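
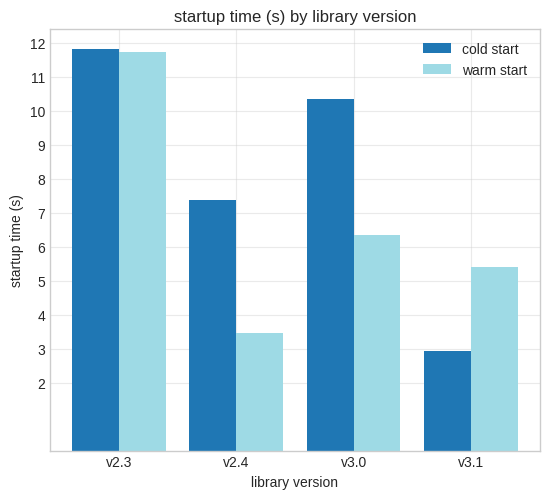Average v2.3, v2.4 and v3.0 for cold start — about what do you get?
(12 + 7 + 10) / 3 ≈ 10.

≈ 10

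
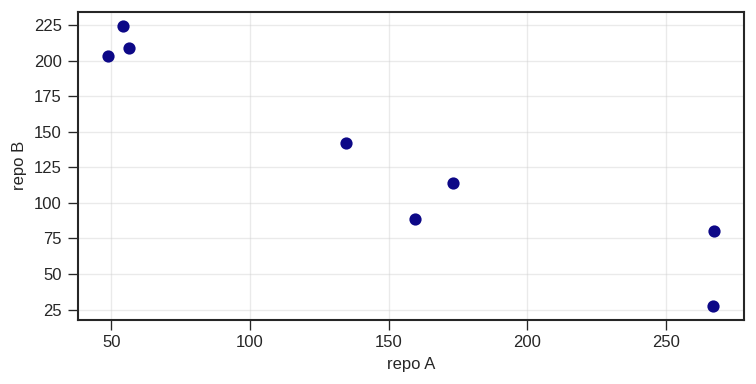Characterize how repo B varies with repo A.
negative, strong

Points are negatively correlated; strong (|r| ≈ 1.0).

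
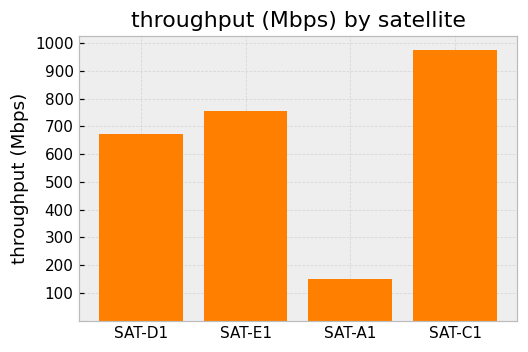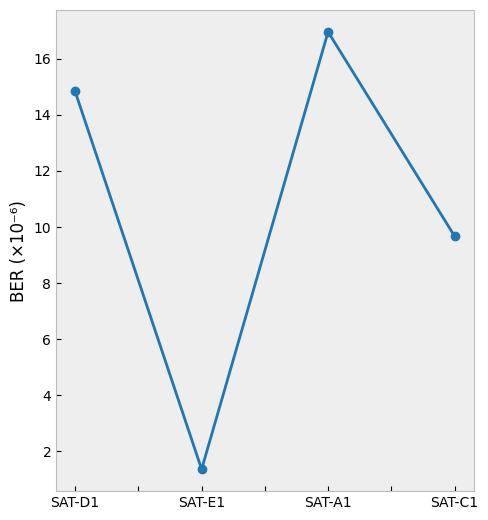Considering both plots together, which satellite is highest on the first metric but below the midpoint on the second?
Chart 2 median BER (×10⁻⁶) ≈ 12; below-median satellites: SAT-E1, SAT-C1. Among those, SAT-C1 has the highest throughput (Mbps) (≈ 1000).

SAT-C1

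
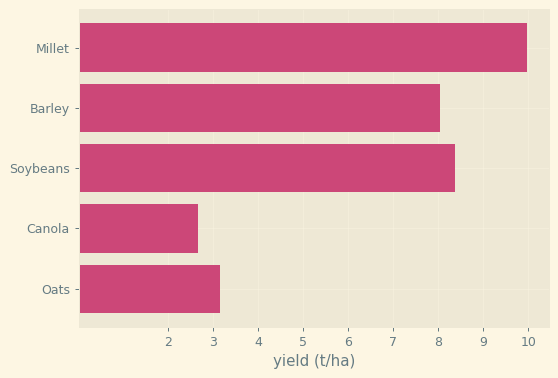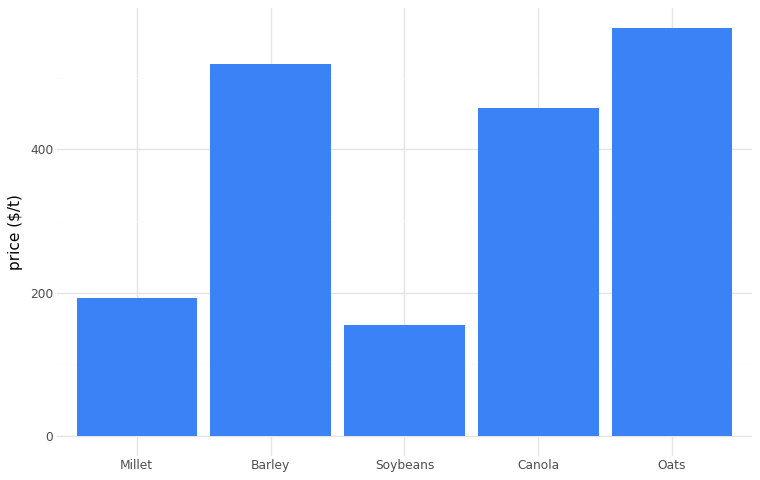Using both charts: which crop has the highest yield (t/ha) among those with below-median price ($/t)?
Millet

Chart 2 median price ($/t) ≈ 500; below-median crops: Millet, Soybeans. Among those, Millet has the highest yield (t/ha) (≈ 10).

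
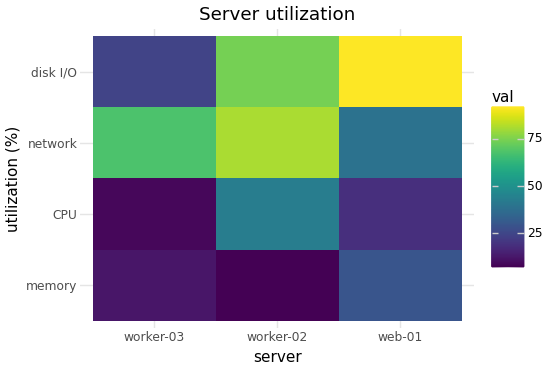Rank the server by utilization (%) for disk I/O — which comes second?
worker-02

Top 3 for disk I/O: web-01 ≈ 90, worker-02 ≈ 70, worker-03 ≈ 20.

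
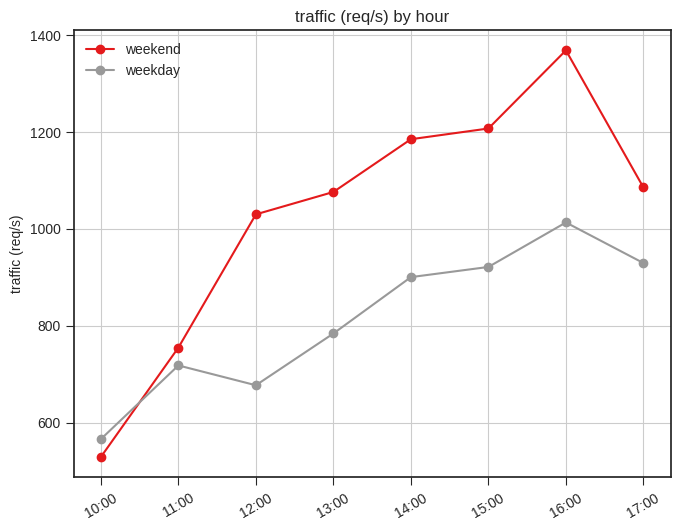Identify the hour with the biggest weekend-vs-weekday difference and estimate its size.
16:00, ≈ 400 req/s

16:00: weekend ≈ 1400, weekday ≈ 1000 → gap ≈ 400. Next-largest (12:00) is only ≈ 300.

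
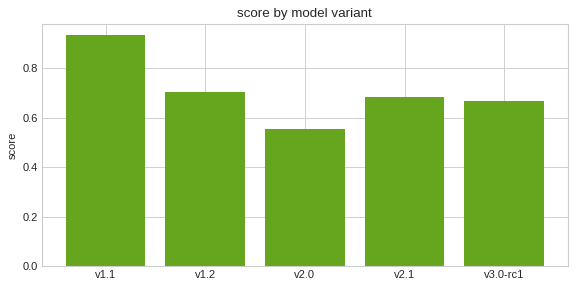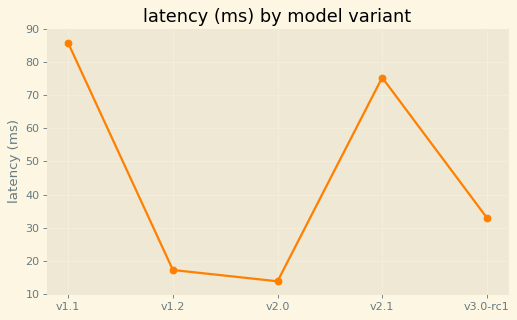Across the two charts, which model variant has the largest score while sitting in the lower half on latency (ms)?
Chart 2 median latency (ms) ≈ 30; below-median model variants: v1.2, v2.0. Among those, v1.2 has the highest score (≈ 0.7).

v1.2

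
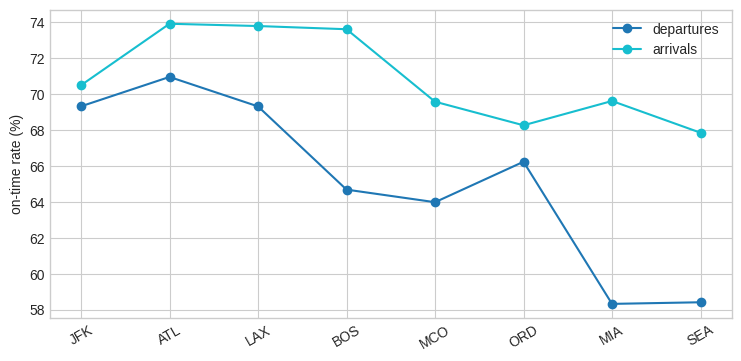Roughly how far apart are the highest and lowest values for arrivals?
Max ATL ≈ 74, min SEA ≈ 68; range ≈ 6.

≈ 6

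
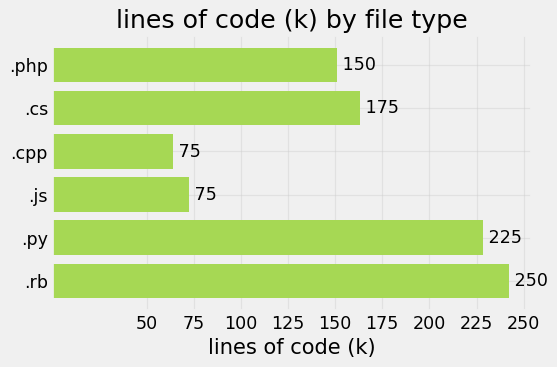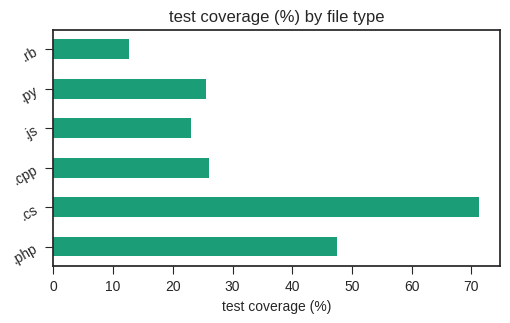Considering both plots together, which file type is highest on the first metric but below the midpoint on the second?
Chart 2 median test coverage (%) ≈ 30; below-median file types: .js, .py, .rb. Among those, .rb has the highest lines of code (k) (≈ 250).

.rb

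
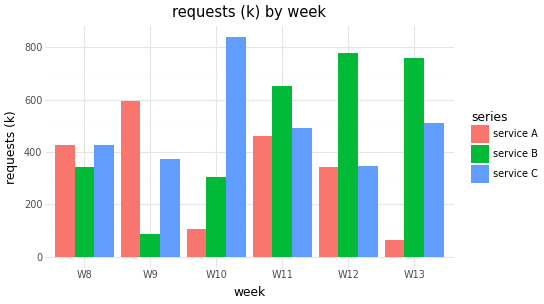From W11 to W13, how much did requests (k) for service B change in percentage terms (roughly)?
≈ +14.3%

W11 ≈ 700, W13 ≈ 800; (800 − 700) / 700 ≈ +14.3%.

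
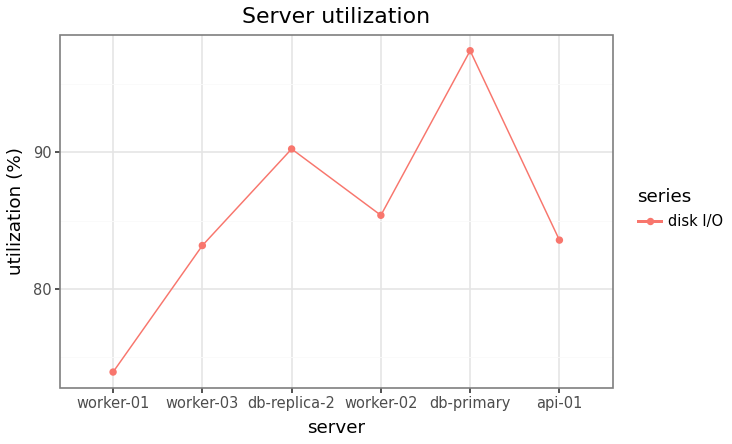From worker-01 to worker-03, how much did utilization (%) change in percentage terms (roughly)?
≈ +13.5%

worker-01 ≈ 74, worker-03 ≈ 84; (84 − 74) / 74 ≈ +13.5%.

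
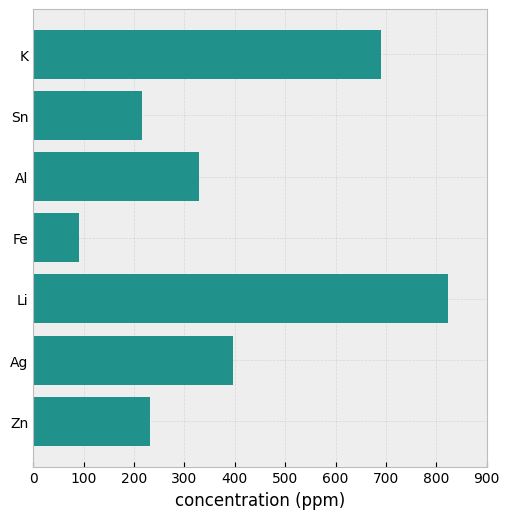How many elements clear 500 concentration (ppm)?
Above 500: K, Li.

2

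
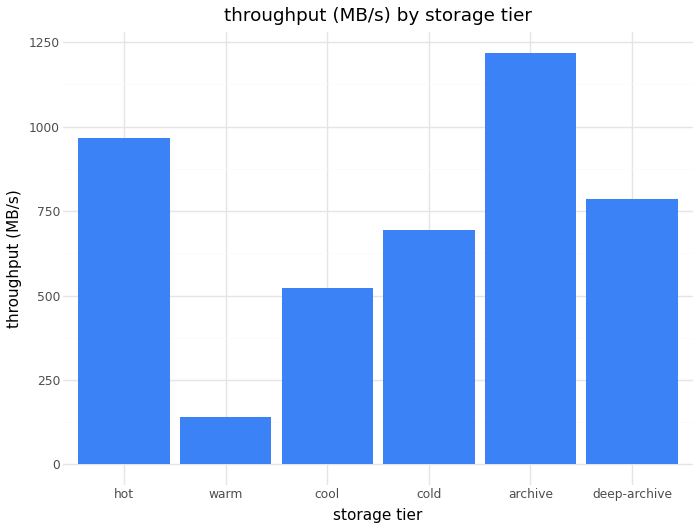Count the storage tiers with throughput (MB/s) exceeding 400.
Above 400: hot, cool, cold, archive, deep-archive.

5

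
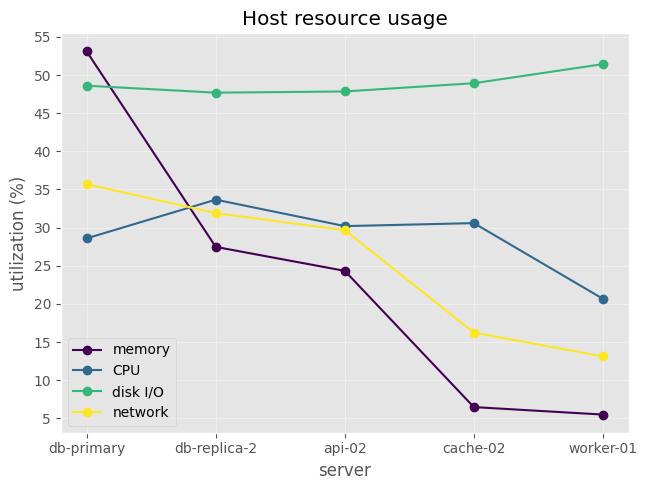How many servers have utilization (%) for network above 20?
Above 20: db-primary, db-replica-2, api-02.

3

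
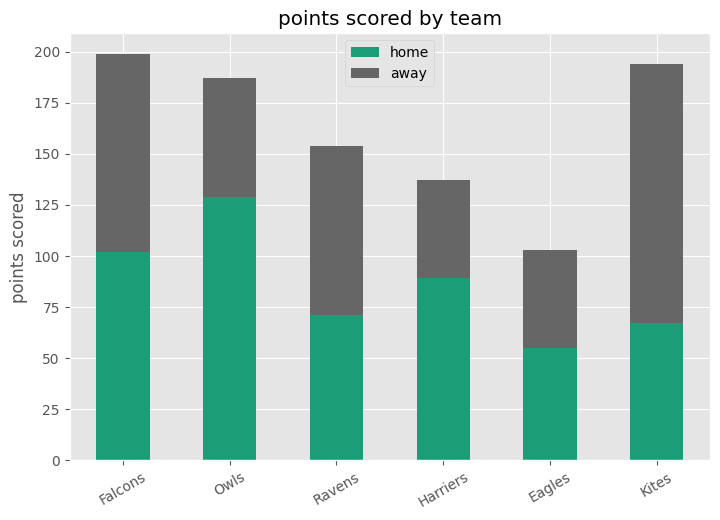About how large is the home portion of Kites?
home top ≈ 60, bottom ≈ 0; segment ≈ 60.

≈ 60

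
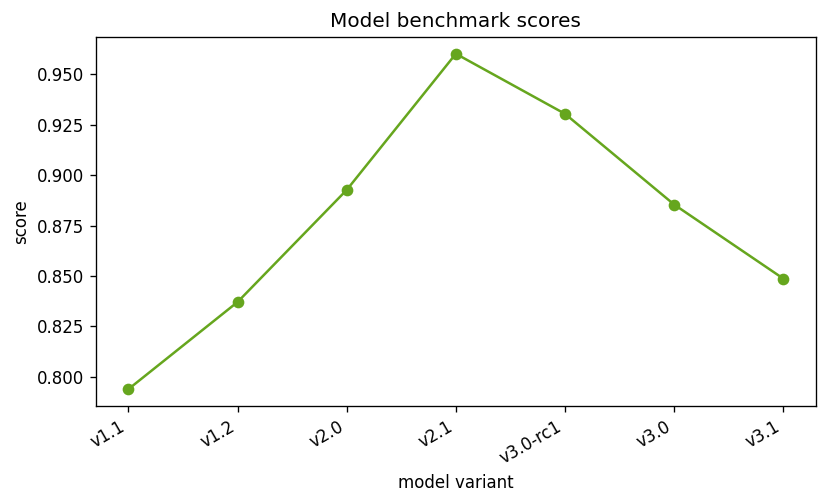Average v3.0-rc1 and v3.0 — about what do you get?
≈ 0.91

(0.94 + 0.88) / 2 ≈ 0.91.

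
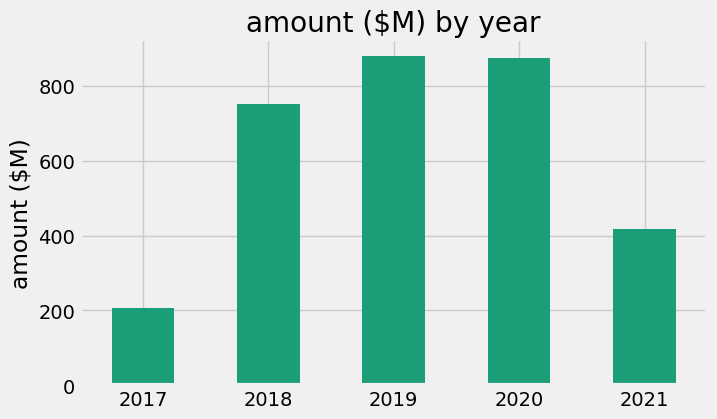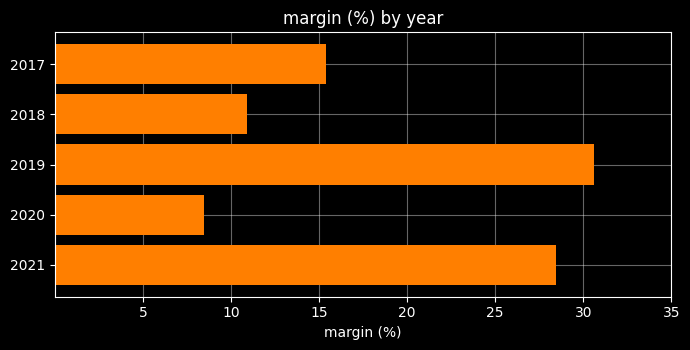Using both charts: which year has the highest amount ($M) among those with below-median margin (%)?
Chart 2 median margin (%) ≈ 15; below-median years: 2018, 2020. Among those, 2020 has the highest amount ($M) (≈ 900).

2020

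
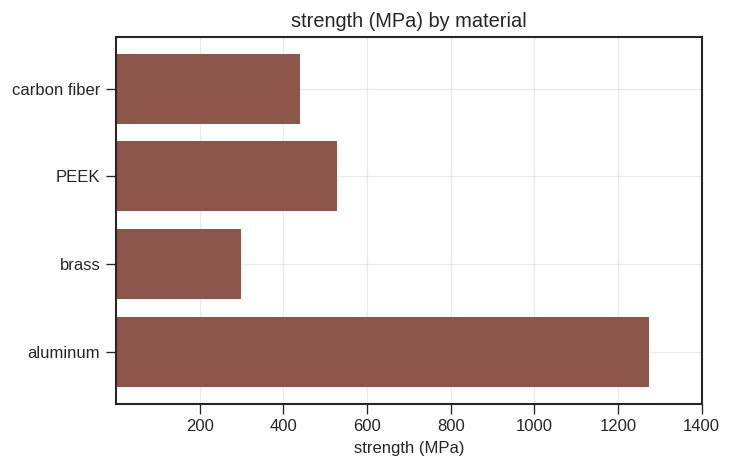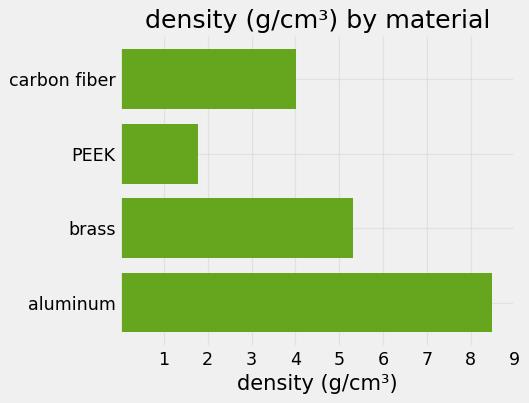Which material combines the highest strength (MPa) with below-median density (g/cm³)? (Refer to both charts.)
Chart 2 median density (g/cm³) ≈ 5; below-median materials: carbon fiber, PEEK. Among those, PEEK has the highest strength (MPa) (≈ 600).

PEEK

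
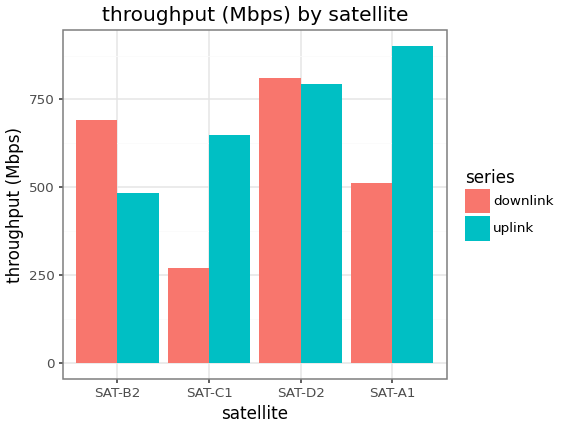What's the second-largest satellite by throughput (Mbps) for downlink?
Top 3 for downlink: SAT-D2 ≈ 800, SAT-B2 ≈ 700, SAT-A1 ≈ 500.

SAT-B2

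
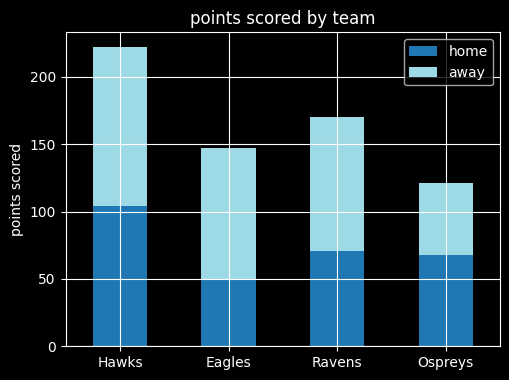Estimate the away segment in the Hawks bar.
≈ 120

away top ≈ 220, bottom ≈ 100; segment ≈ 120.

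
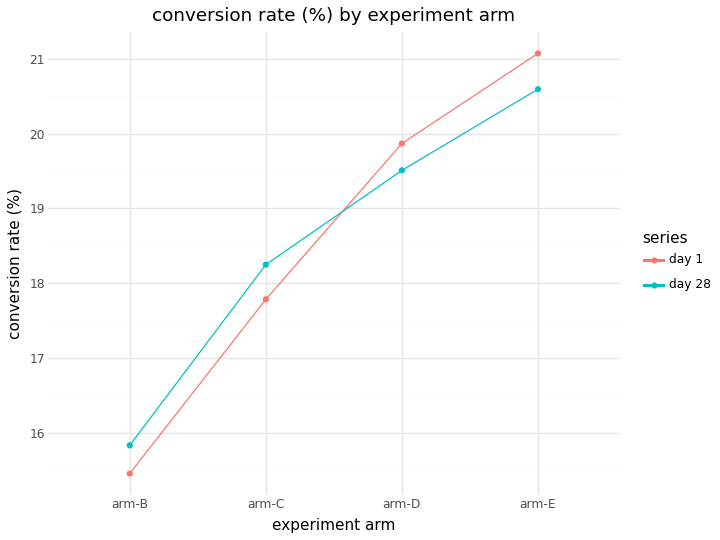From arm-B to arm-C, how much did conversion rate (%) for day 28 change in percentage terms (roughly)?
≈ +12.5%

arm-B ≈ 16.0, arm-C ≈ 18.0; (18.0 − 16.0) / 16.0 ≈ +12.5%.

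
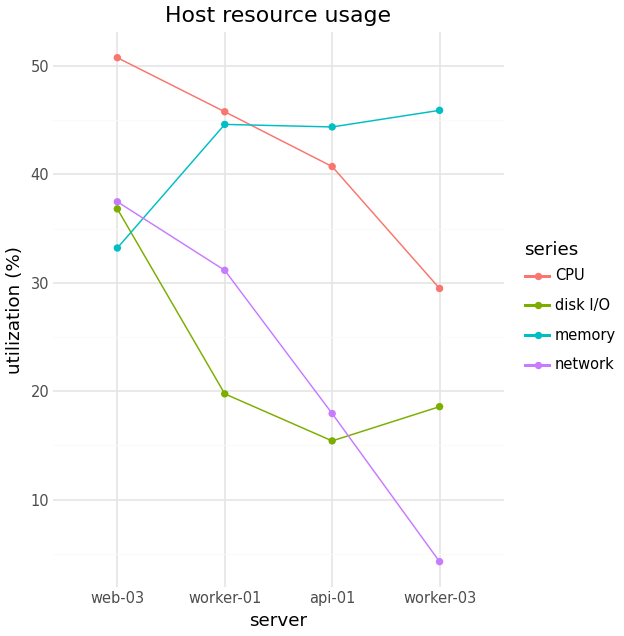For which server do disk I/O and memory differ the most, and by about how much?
api-01, ≈ 30 %

api-01: disk I/O ≈ 15, memory ≈ 45 → gap ≈ 30. Next-largest (worker-03) is only ≈ 25.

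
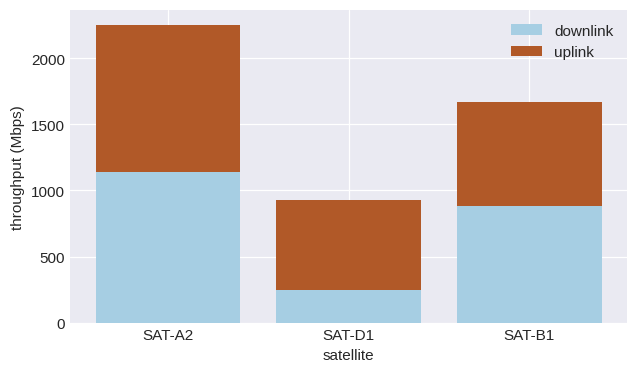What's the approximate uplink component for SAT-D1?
≈ 800

uplink top ≈ 1000, bottom ≈ 200; segment ≈ 800.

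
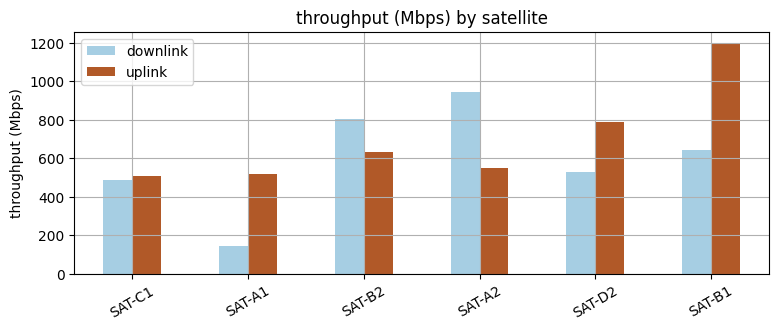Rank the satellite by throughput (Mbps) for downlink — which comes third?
SAT-B1

Top 4 for downlink: SAT-A2 ≈ 900, SAT-B2 ≈ 800, SAT-B1 ≈ 600, SAT-D2 ≈ 500.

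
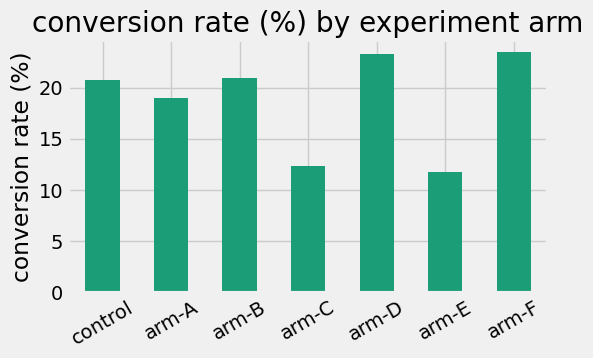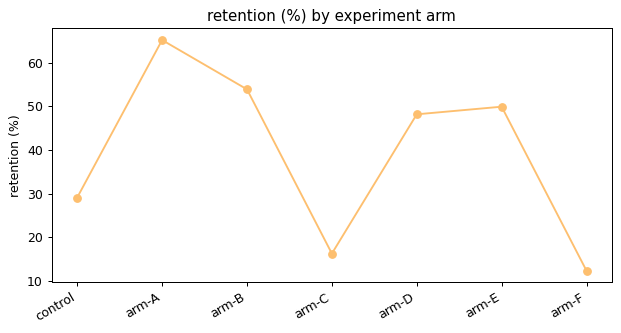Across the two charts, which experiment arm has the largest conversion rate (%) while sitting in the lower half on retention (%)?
Chart 2 median retention (%) ≈ 50; below-median experiment arms: control, arm-C, arm-F. Among those, arm-F has the highest conversion rate (%) (≈ 25).

arm-F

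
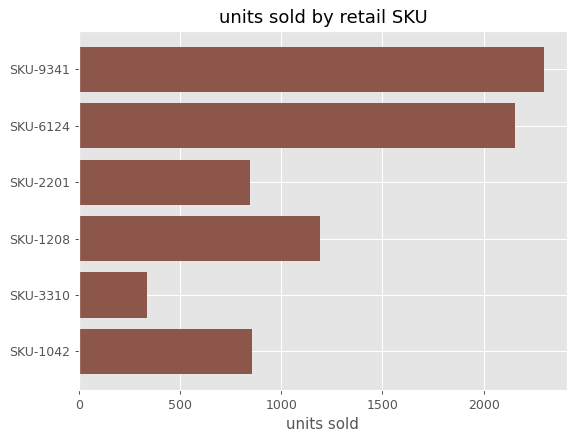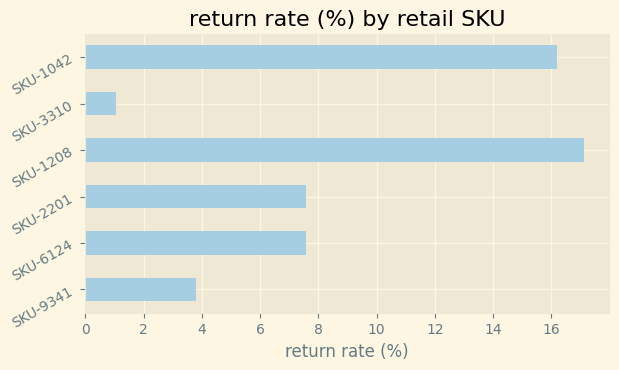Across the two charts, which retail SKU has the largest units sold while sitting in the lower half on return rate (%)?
SKU-9341

Chart 2 median return rate (%) ≈ 8; below-median retail SKUs: SKU-9341, SKU-6124, SKU-3310. Among those, SKU-9341 has the highest units sold (≈ 2500).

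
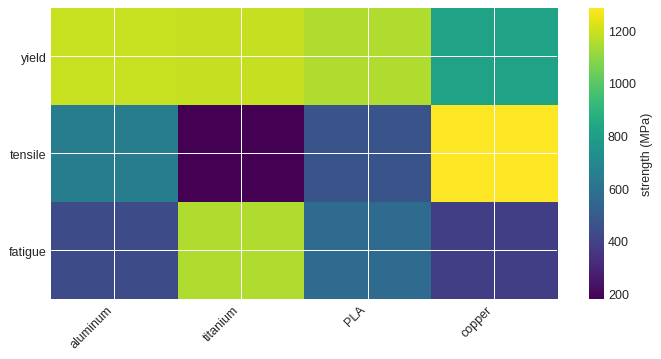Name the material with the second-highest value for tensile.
Top 3 for tensile: copper ≈ 1300, aluminum ≈ 600, PLA ≈ 500.

aluminum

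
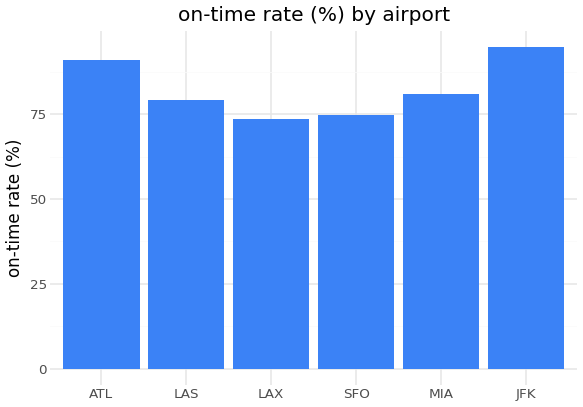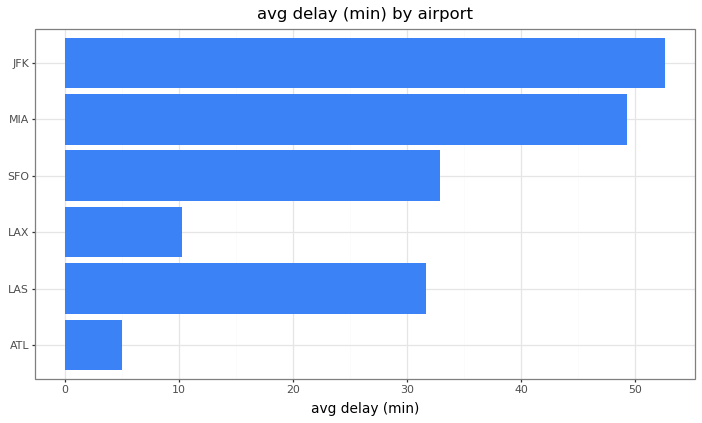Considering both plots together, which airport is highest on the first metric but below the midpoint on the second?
ATL

Chart 2 median avg delay (min) ≈ 30; below-median airports: ATL, LAS, LAX. Among those, ATL has the highest on-time rate (%) (≈ 90).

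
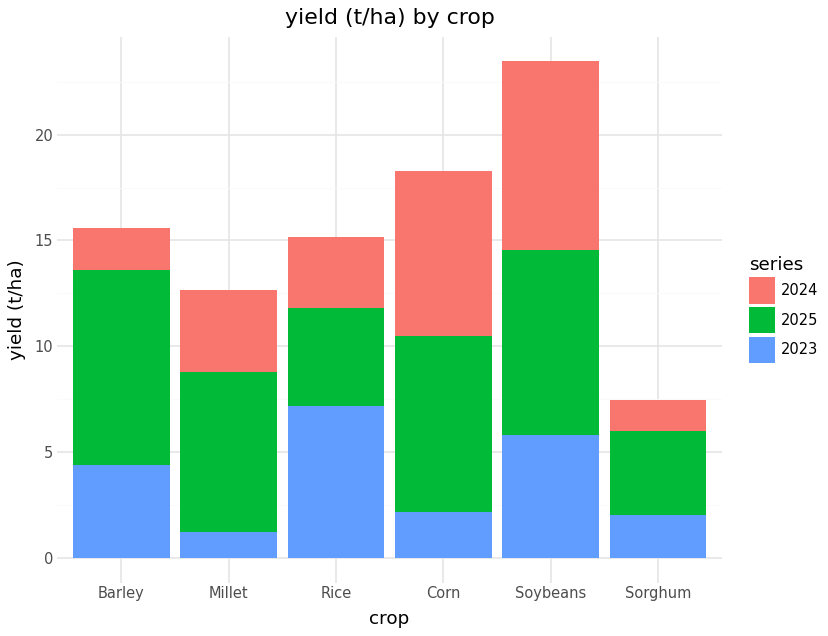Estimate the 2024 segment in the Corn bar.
2024 top ≈ 18, bottom ≈ 10; segment ≈ 8.

≈ 8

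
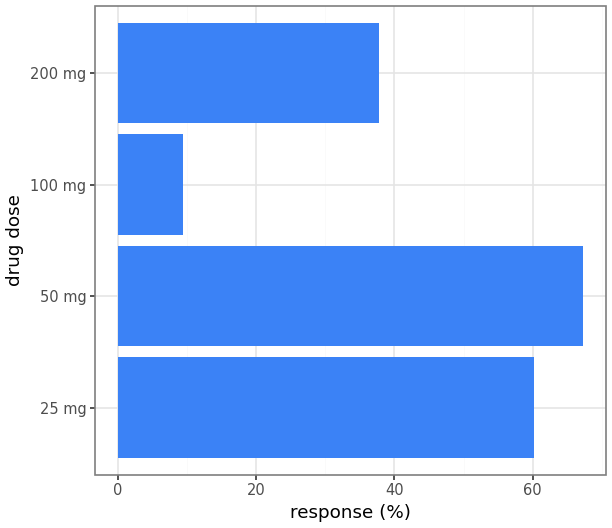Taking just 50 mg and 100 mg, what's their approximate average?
(70 + 10) / 2 ≈ 40.

≈ 40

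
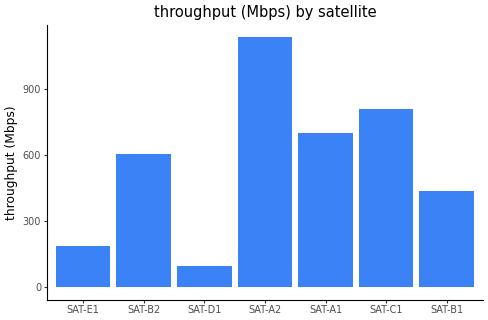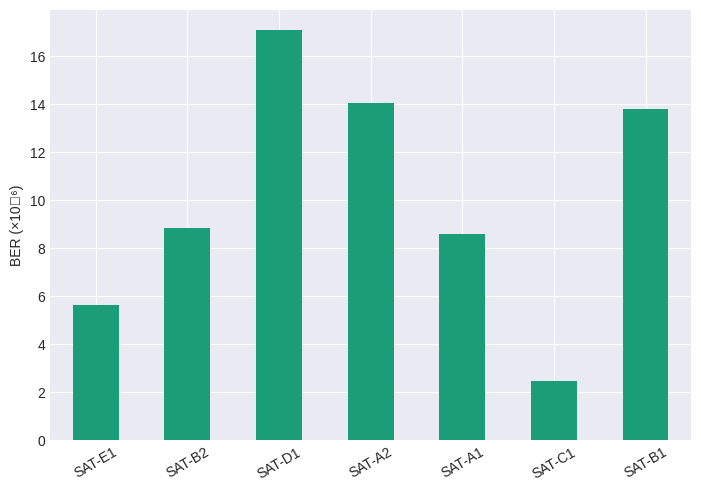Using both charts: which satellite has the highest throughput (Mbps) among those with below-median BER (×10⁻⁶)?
Chart 2 median BER (×10⁻⁶) ≈ 8; below-median satellites: SAT-E1, SAT-A1, SAT-C1. Among those, SAT-C1 has the highest throughput (Mbps) (≈ 800).

SAT-C1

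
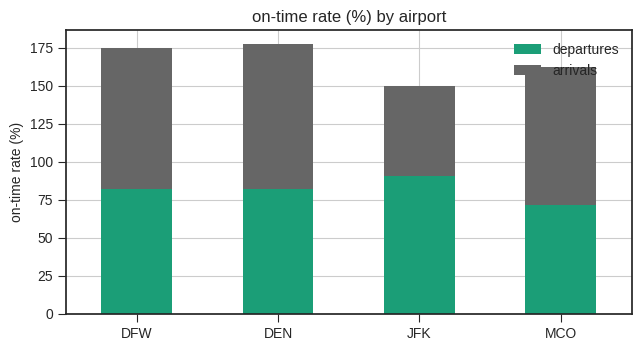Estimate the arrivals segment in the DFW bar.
≈ 100

arrivals top ≈ 180, bottom ≈ 80; segment ≈ 100.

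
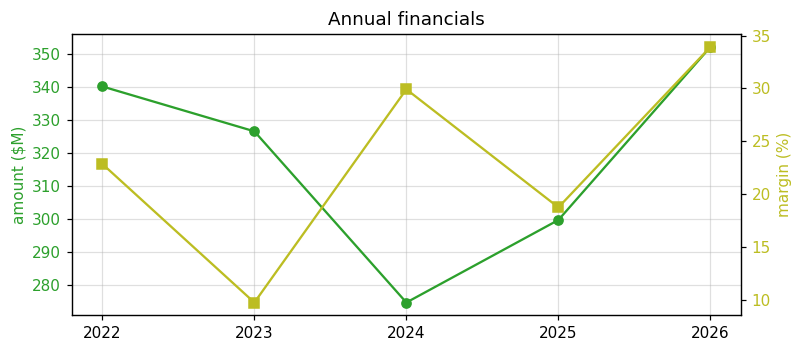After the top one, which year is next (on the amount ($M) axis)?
Top 3 (on the amount ($M) axis): 2026 ≈ 350, 2022 ≈ 340, 2023 ≈ 330.

2022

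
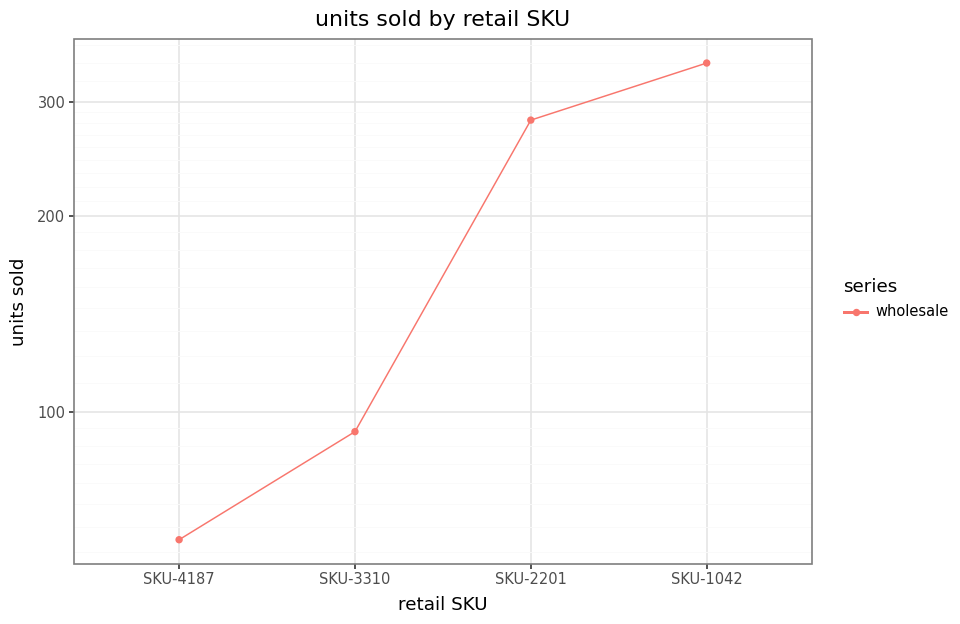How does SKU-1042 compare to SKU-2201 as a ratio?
SKU-1042 ≈ 350, SKU-2201 ≈ 275; 350/275 ≈ 1.27.

≈ 1.27×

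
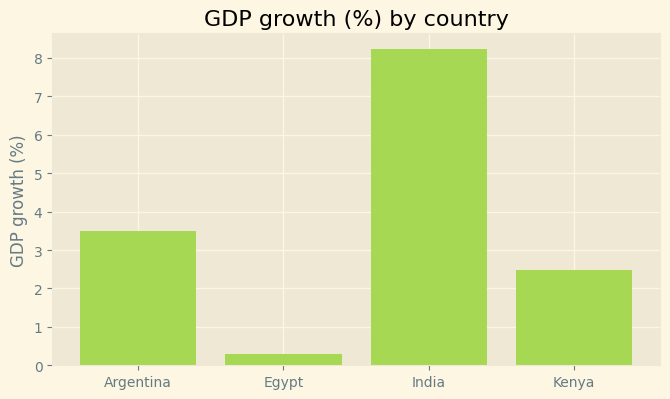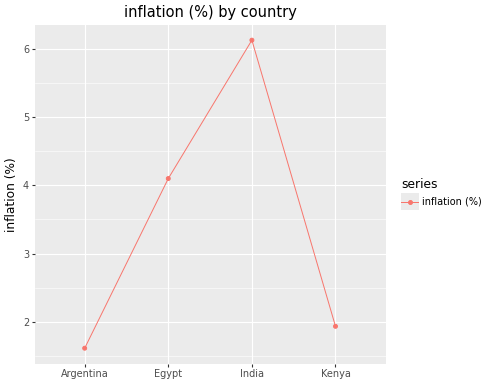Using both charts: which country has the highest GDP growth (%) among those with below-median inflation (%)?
Chart 2 median inflation (%) ≈ 3; below-median countries: Argentina, Kenya. Among those, Argentina has the highest GDP growth (%) (≈ 3).

Argentina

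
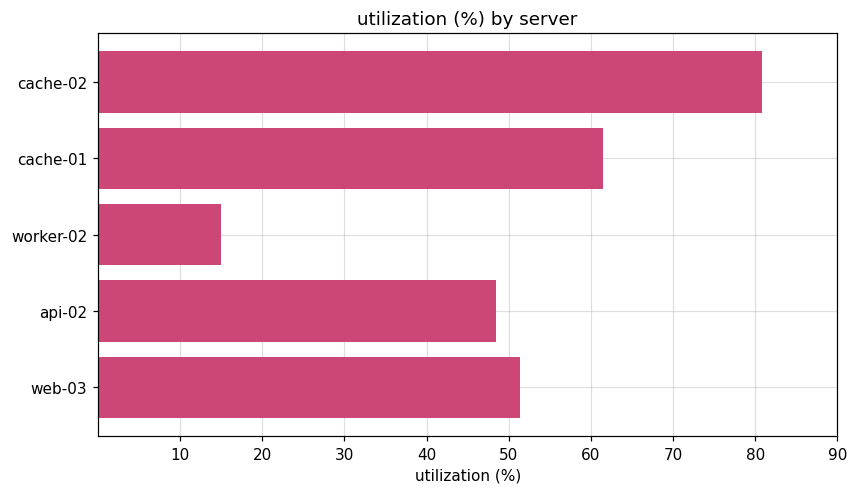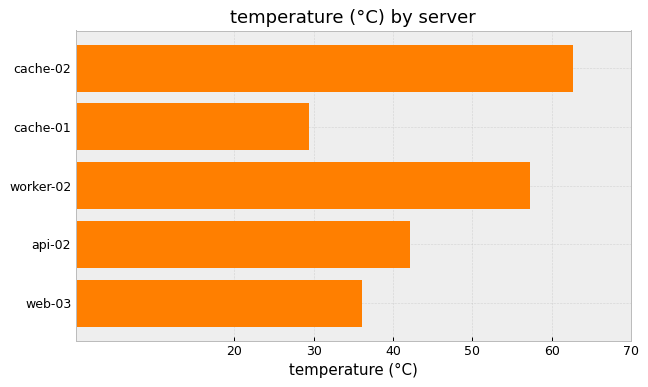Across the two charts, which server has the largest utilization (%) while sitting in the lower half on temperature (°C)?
cache-01

Chart 2 median temperature (°C) ≈ 40; below-median servers: cache-01, web-03. Among those, cache-01 has the highest utilization (%) (≈ 60).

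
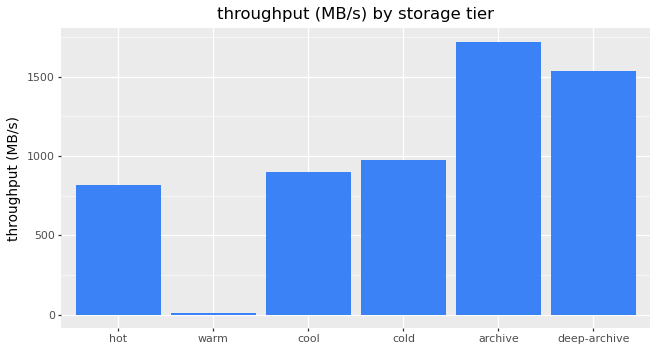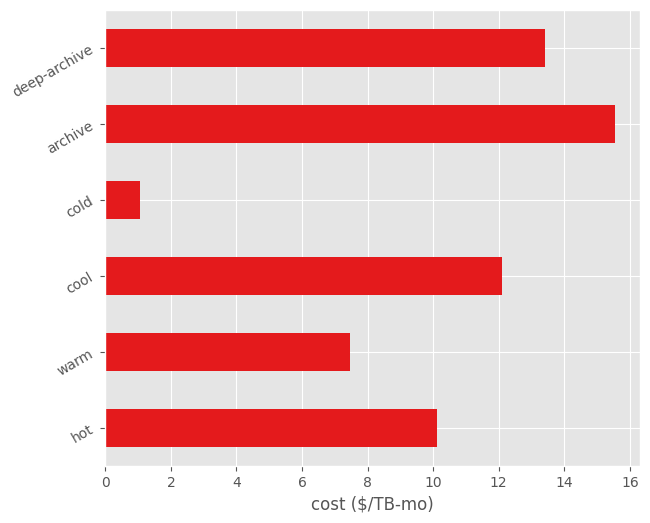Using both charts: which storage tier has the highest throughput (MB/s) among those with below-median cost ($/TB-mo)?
Chart 2 median cost ($/TB-mo) ≈ 12; below-median storage tiers: hot, warm, cold. Among those, cold has the highest throughput (MB/s) (≈ 1000).

cold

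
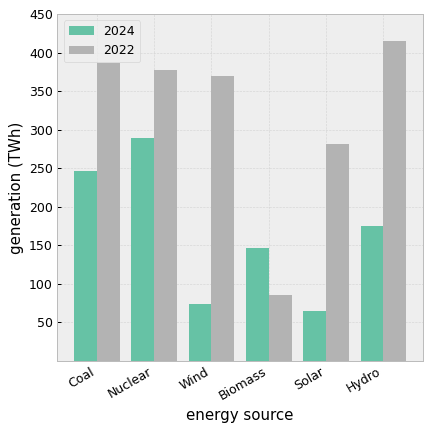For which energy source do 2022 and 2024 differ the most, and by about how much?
Wind, ≈ 300 TWh

Wind: 2022 ≈ 350, 2024 ≈ 50 → gap ≈ 300. Next-largest (Hydro) is only ≈ 200.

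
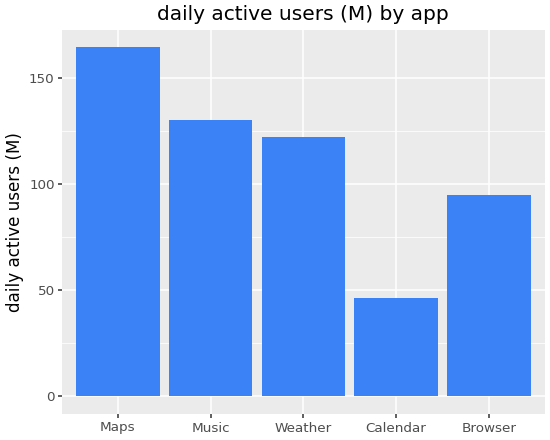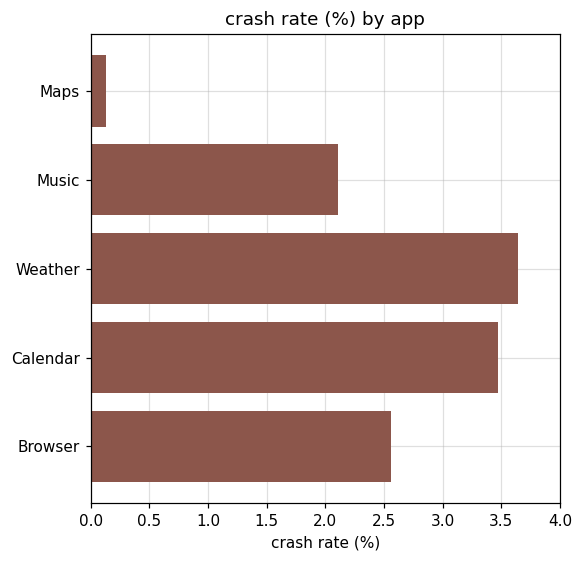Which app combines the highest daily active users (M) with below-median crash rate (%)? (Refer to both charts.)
Maps

Chart 2 median crash rate (%) ≈ 2.5; below-median apps: Maps, Music. Among those, Maps has the highest daily active users (M) (≈ 160).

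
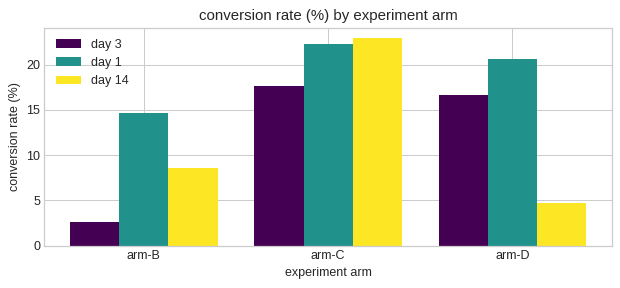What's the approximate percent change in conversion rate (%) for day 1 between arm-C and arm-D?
≈ -9.1%

arm-C ≈ 22, arm-D ≈ 20; (20 − 22) / 22 ≈ -9.1%.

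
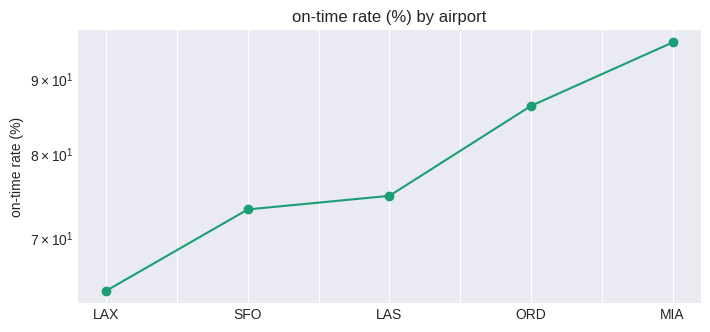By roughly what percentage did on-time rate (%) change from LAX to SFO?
≈ +15.4%

LAX ≈ 65, SFO ≈ 75; (75 − 65) / 65 ≈ +15.4%.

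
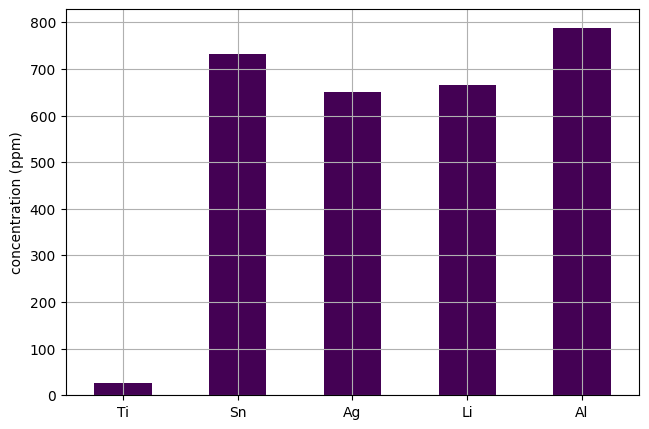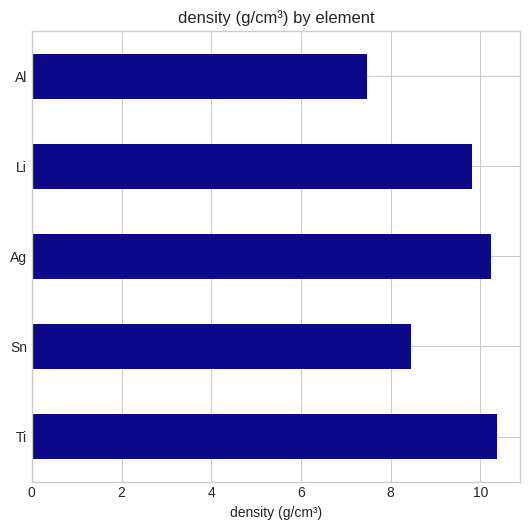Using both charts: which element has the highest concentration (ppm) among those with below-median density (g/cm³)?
Chart 2 median density (g/cm³) ≈ 10; below-median elements: Sn, Al. Among those, Al has the highest concentration (ppm) (≈ 800).

Al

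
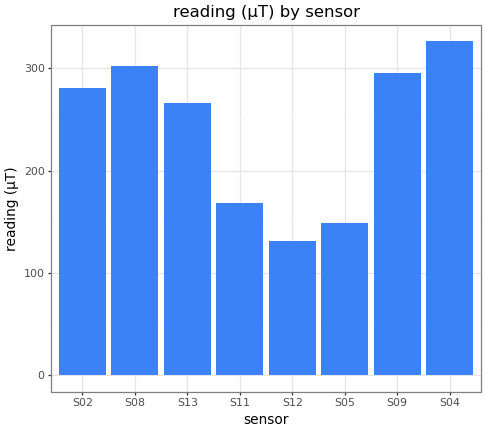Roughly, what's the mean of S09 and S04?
(300 + 350) / 2 ≈ 325.

≈ 325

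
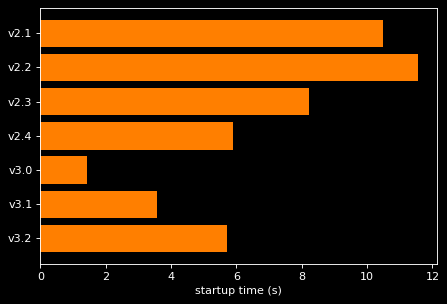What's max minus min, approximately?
Max v2.2 ≈ 12, min v3.0 ≈ 1; range ≈ 11.

≈ 11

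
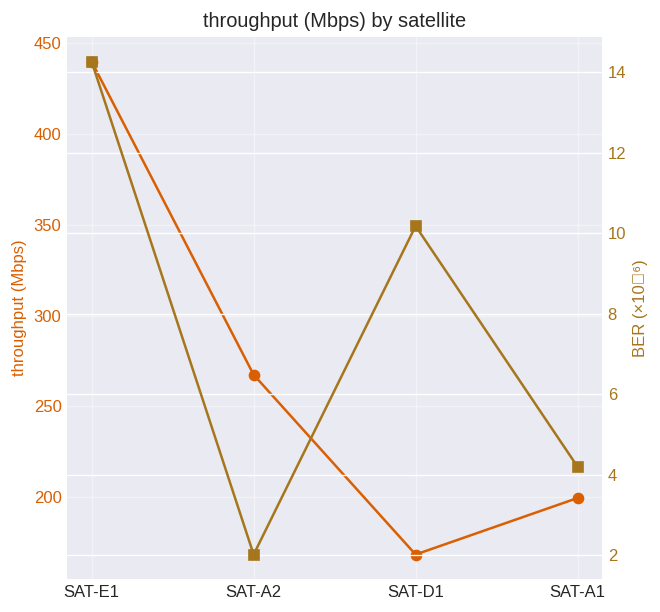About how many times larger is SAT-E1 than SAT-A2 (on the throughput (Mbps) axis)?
≈ 1.64×

SAT-E1 ≈ 450, SAT-A2 ≈ 275; 450/275 ≈ 1.64.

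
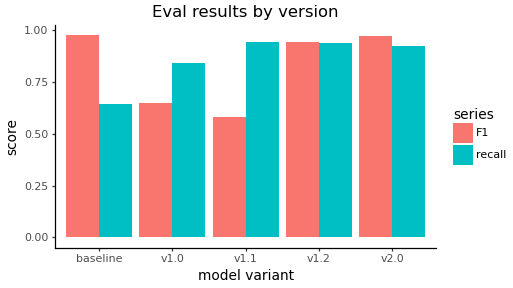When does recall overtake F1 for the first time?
v1.0

baseline: recall ≈ 0.6 vs F1 ≈ 1.0 (not yet); v1.0: recall ≈ 0.8 vs F1 ≈ 0.6 (first crossover).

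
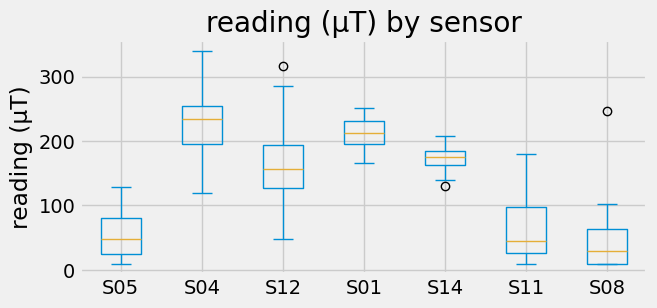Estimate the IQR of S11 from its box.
Q3 ≈ 100, Q1 ≈ 20; IQR ≈ 80.

≈ 80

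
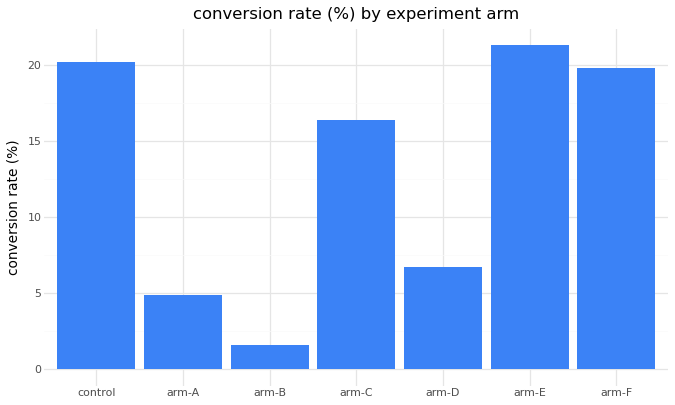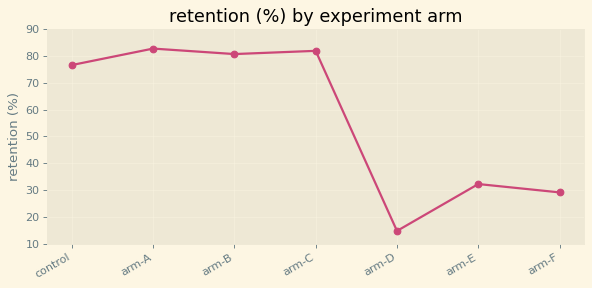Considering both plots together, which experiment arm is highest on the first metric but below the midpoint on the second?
Chart 2 median retention (%) ≈ 80; below-median experiment arms: arm-D, arm-E, arm-F. Among those, arm-E has the highest conversion rate (%) (≈ 22).

arm-E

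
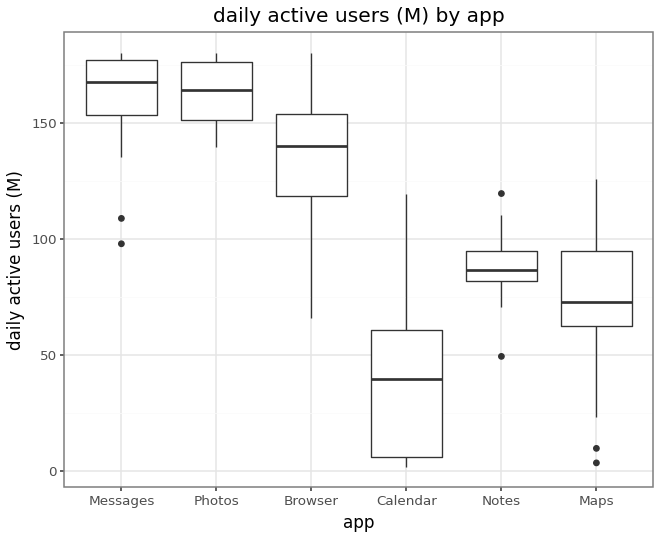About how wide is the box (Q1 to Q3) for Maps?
≈ 30

Q3 ≈ 90, Q1 ≈ 60; IQR ≈ 30.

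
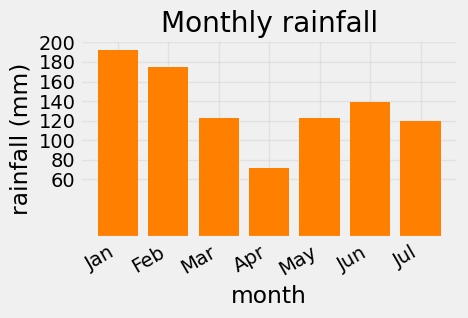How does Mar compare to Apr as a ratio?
Mar ≈ 120, Apr ≈ 80; 120/80 ≈ 1.5.

≈ 1.5×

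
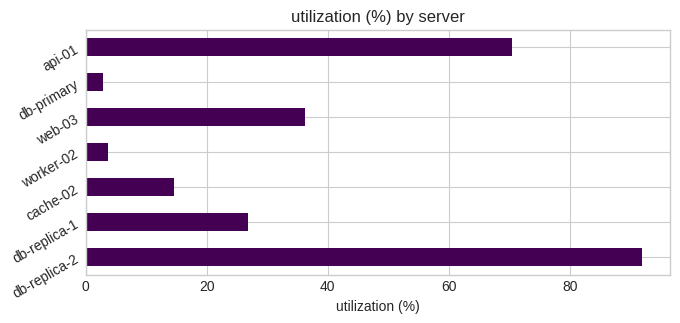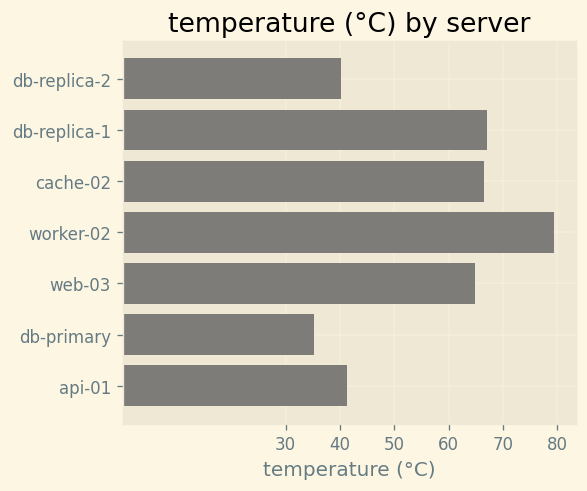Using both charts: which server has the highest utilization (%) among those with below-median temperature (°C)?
Chart 2 median temperature (°C) ≈ 60; below-median servers: db-replica-2, db-primary, api-01. Among those, db-replica-2 has the highest utilization (%) (≈ 90).

db-replica-2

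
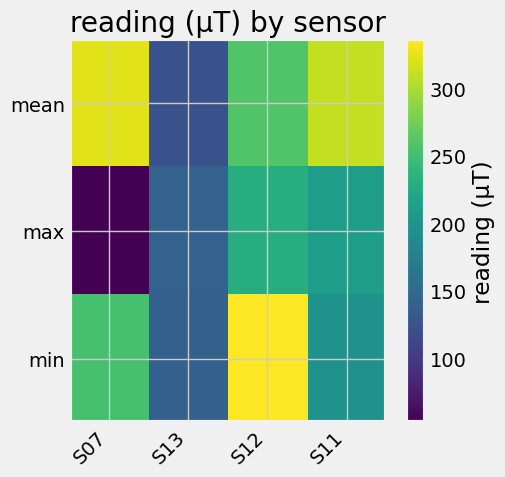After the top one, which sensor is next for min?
Top 3 for min: S12 ≈ 325, S07 ≈ 250, S11 ≈ 200.

S07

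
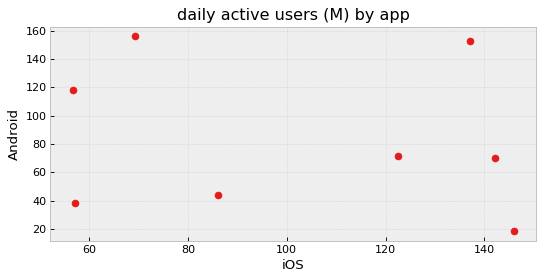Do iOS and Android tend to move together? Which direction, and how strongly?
no clear correlation

Points are roughly uncorrelated; weak (|r| ≈ 0.2).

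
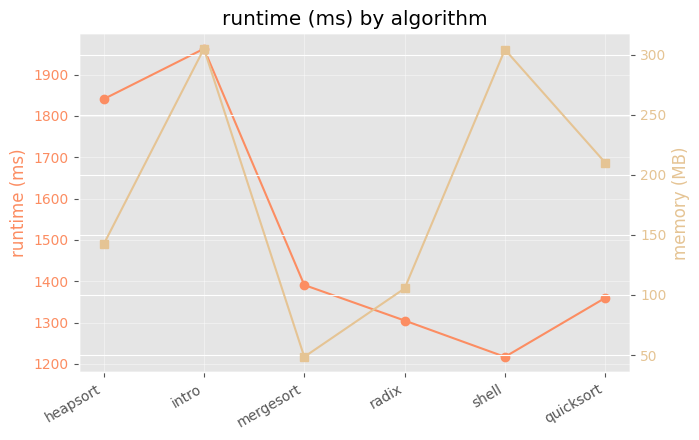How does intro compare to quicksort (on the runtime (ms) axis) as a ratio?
intro ≈ 2000, quicksort ≈ 1400; 2000/1400 ≈ 1.43.

≈ 1.43×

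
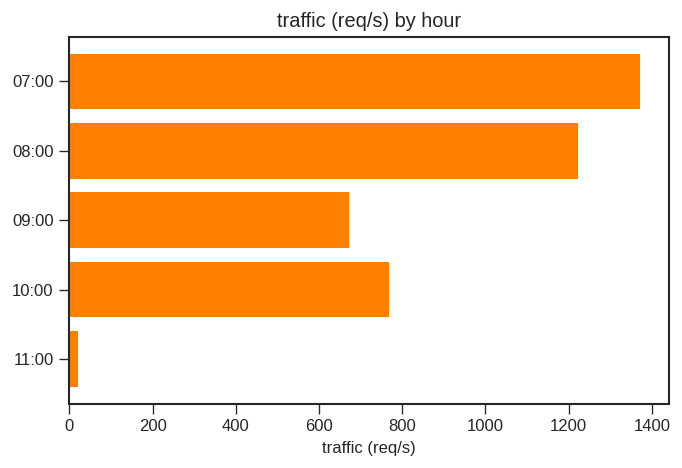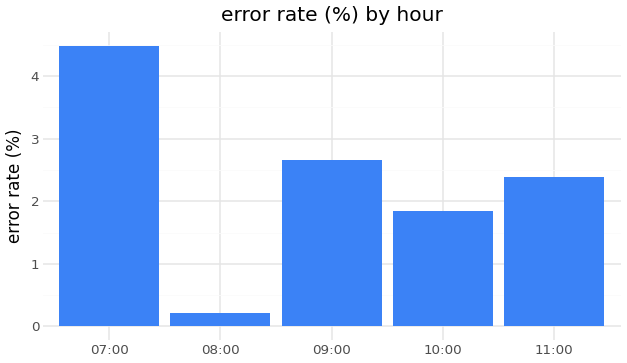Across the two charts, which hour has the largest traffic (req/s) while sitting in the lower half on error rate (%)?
Chart 2 median error rate (%) ≈ 2.5; below-median hours: 08:00, 10:00. Among those, 08:00 has the highest traffic (req/s) (≈ 1200).

08:00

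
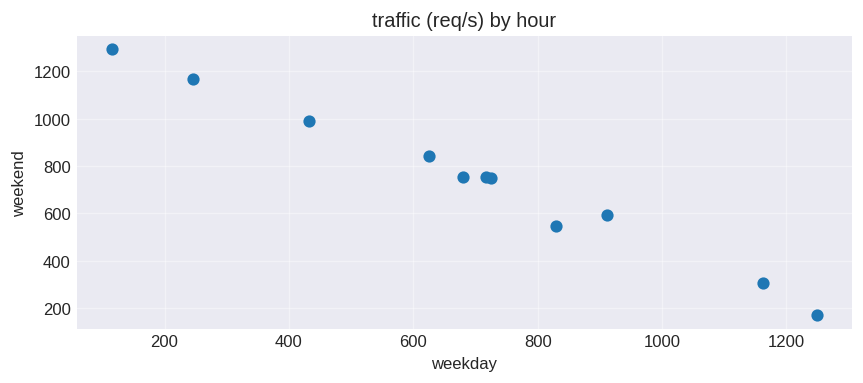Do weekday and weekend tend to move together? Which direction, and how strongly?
Points are negatively correlated; strong (|r| ≈ 1.0).

negative, strong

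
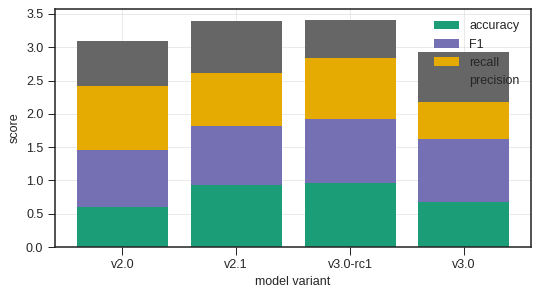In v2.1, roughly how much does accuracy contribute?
≈ 1.0

accuracy top ≈ 1.0, bottom ≈ 0.0; segment ≈ 1.0.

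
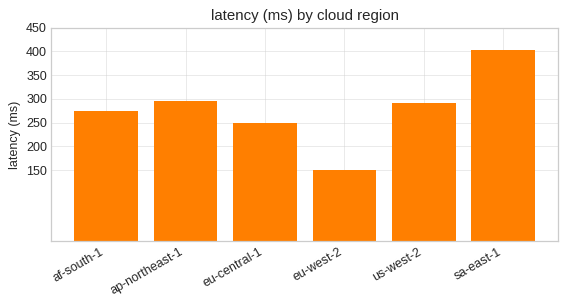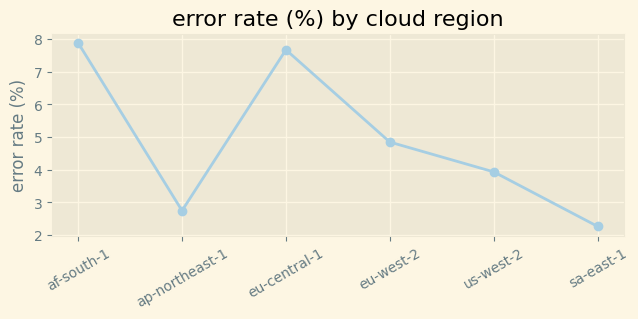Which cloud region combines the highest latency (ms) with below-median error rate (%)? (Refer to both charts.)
Chart 2 median error rate (%) ≈ 4; below-median cloud regions: ap-northeast-1, us-west-2, sa-east-1. Among those, sa-east-1 has the highest latency (ms) (≈ 400).

sa-east-1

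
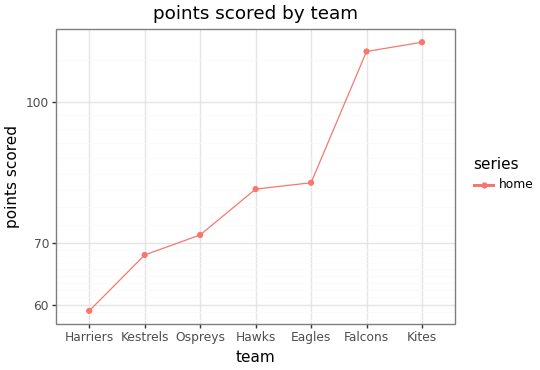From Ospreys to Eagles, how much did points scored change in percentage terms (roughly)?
≈ +14.3%

Ospreys ≈ 70, Eagles ≈ 80; (80 − 70) / 70 ≈ +14.3%.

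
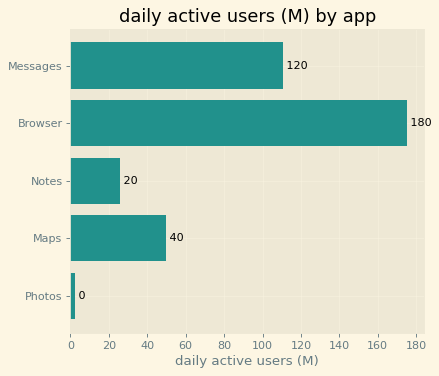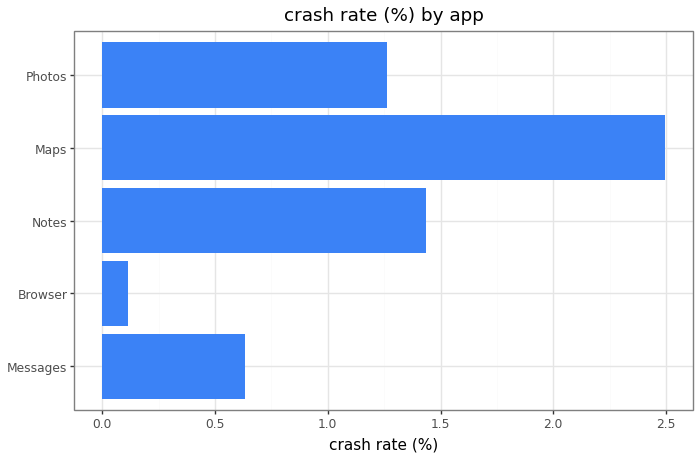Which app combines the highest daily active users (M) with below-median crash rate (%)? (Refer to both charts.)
Chart 2 median crash rate (%) ≈ 1.5; below-median apps: Messages, Browser. Among those, Browser has the highest daily active users (M) (≈ 180).

Browser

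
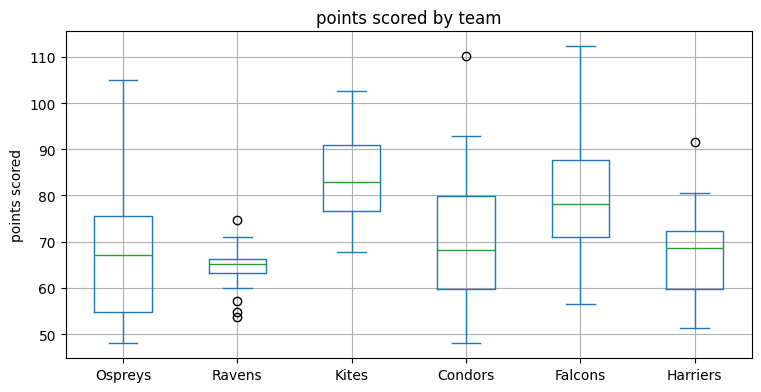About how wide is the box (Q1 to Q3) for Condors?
≈ 20

Q3 ≈ 80, Q1 ≈ 60; IQR ≈ 20.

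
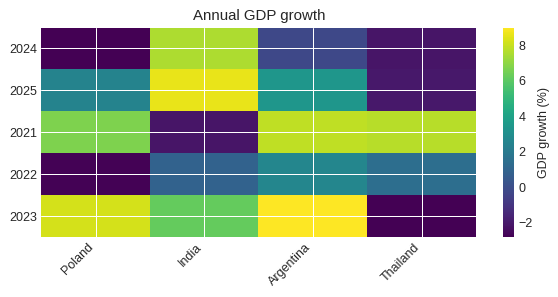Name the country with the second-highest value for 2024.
Argentina

Top 3 for 2024: India ≈ 8, Argentina ≈ 0, Thailand ≈ -2.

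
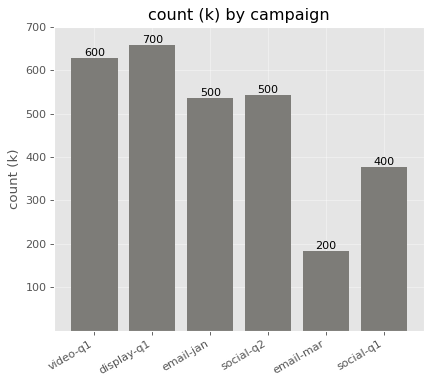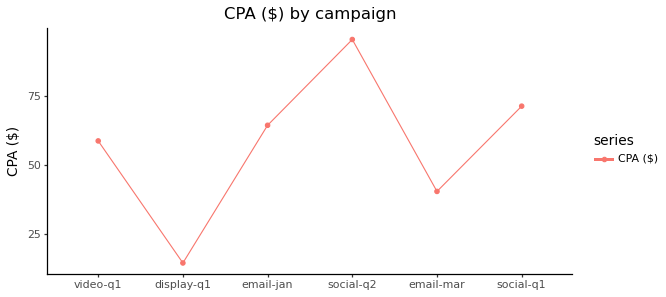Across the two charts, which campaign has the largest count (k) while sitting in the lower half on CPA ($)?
display-q1

Chart 2 median CPA ($) ≈ 60; below-median campaigns: video-q1, display-q1, email-mar. Among those, display-q1 has the highest count (k) (≈ 700).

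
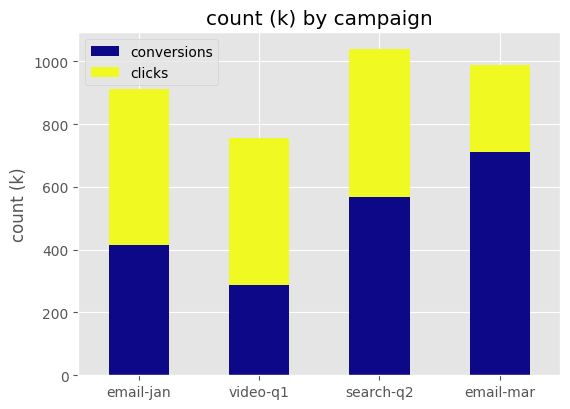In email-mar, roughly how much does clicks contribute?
clicks top ≈ 1000, bottom ≈ 700; segment ≈ 300.

≈ 300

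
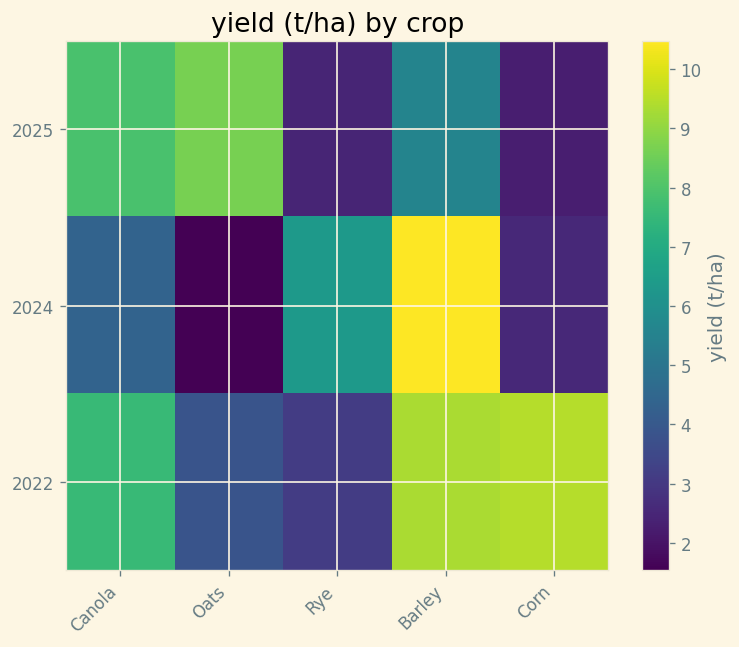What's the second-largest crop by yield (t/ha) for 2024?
Top 3 for 2024: Barley ≈ 10, Rye ≈ 6, Canola ≈ 4.

Rye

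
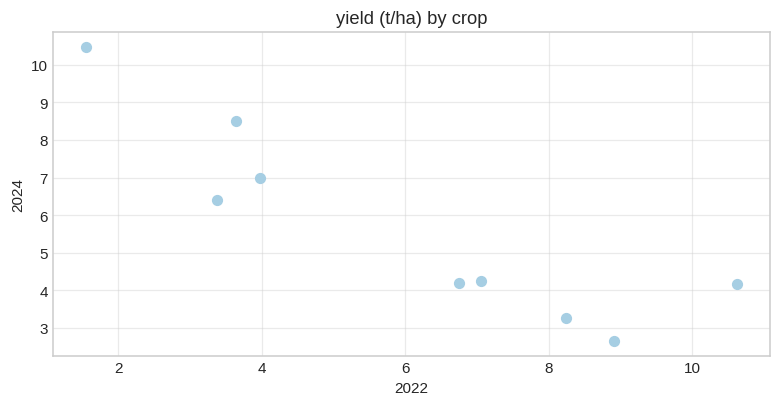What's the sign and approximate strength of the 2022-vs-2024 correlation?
negative, strong

Points are negatively correlated; strong (|r| ≈ 0.9).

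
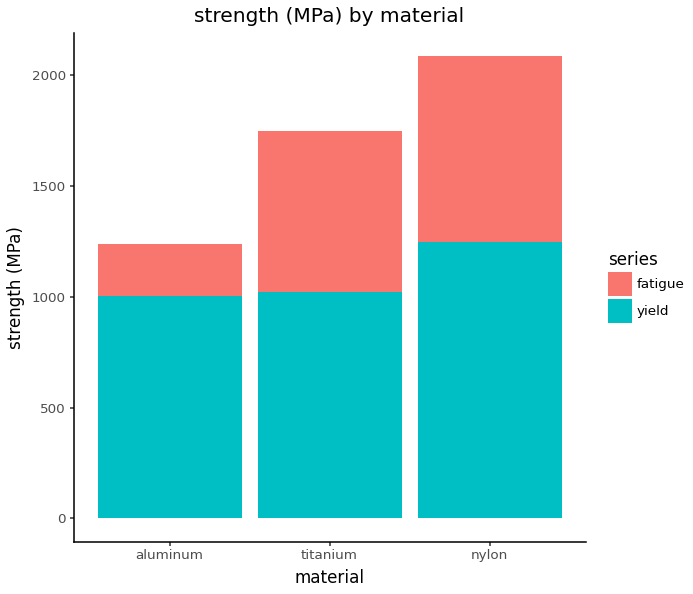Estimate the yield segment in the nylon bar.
yield top ≈ 1200, bottom ≈ 0; segment ≈ 1200.

≈ 1200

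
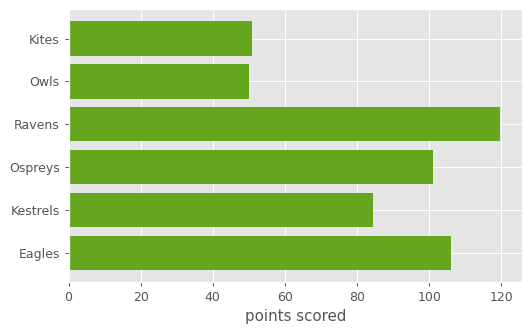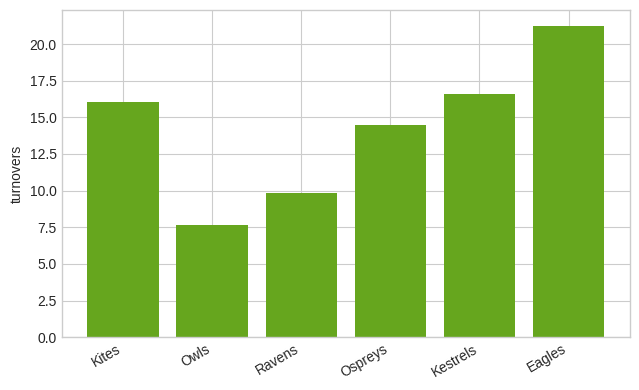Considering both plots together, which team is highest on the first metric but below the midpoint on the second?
Chart 2 median turnovers ≈ 16; below-median teams: Owls, Ravens, Ospreys. Among those, Ravens has the highest points scored (≈ 120).

Ravens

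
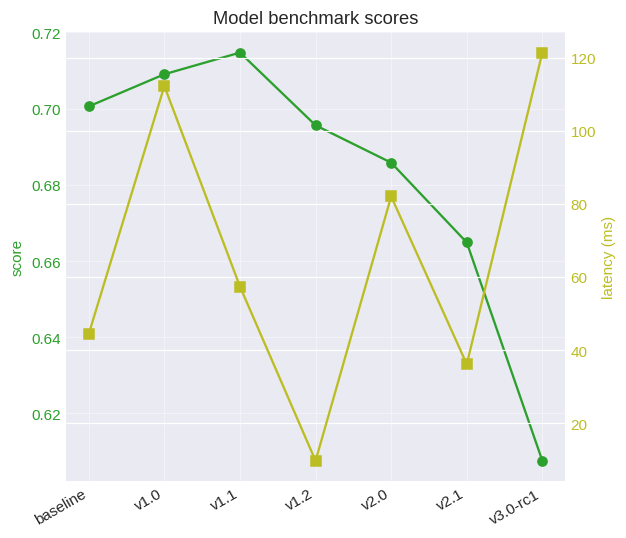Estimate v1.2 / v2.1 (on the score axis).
v1.2 ≈ 0.70, v2.1 ≈ 0.66; 0.70/0.66 ≈ 1.06.

≈ 1.06×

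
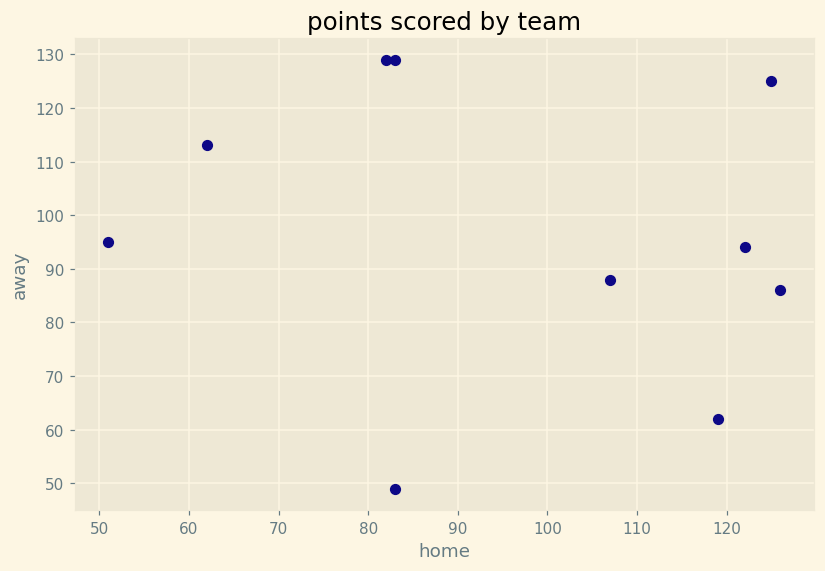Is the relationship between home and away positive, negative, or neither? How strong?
no clear correlation

Points are roughly uncorrelated; weak (|r| ≈ 0.2).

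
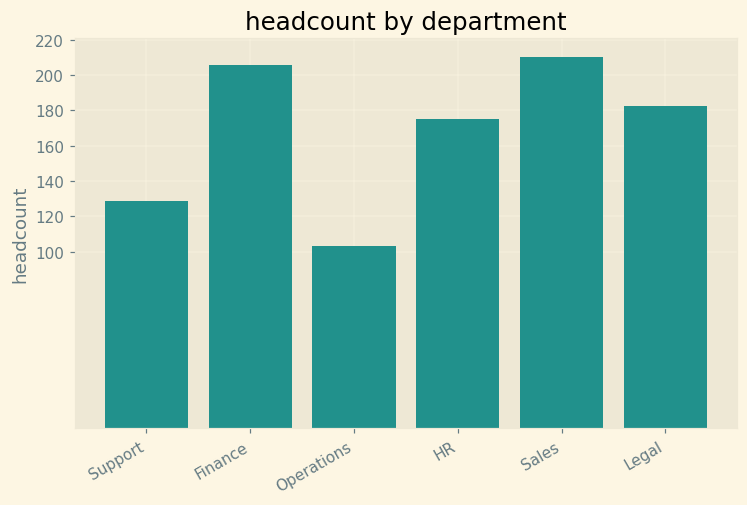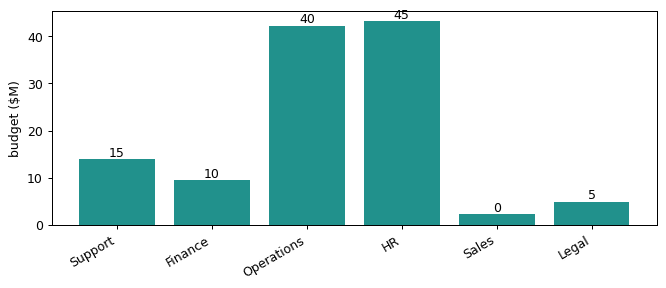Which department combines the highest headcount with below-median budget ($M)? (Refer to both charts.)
Sales

Chart 2 median budget ($M) ≈ 10; below-median departments: Finance, Sales, Legal. Among those, Sales has the highest headcount (≈ 220).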